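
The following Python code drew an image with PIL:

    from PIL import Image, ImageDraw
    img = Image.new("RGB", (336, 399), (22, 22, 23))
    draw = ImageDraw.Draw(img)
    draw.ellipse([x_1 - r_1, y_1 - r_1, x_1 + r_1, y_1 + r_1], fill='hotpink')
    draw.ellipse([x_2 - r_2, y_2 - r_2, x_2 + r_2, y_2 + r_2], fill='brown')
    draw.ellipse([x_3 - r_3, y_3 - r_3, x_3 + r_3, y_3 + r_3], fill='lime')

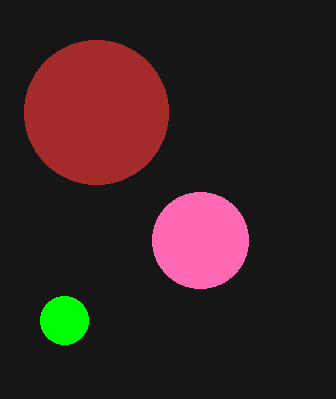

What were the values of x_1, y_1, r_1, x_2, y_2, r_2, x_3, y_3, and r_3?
x_1 = 200, y_1 = 240, r_1 = 48, x_2 = 96, y_2 = 112, r_2 = 72, x_3 = 64, y_3 = 320, r_3 = 24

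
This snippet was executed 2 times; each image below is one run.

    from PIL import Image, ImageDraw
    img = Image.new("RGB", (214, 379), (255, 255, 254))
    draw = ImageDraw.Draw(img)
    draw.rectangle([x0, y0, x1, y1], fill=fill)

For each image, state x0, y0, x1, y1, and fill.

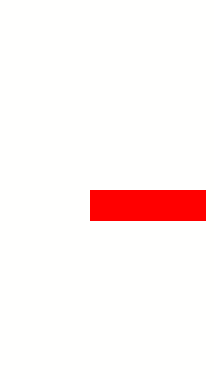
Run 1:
x0 = 90
y0 = 190
x1 = 205
y1 = 220
fill = 'red'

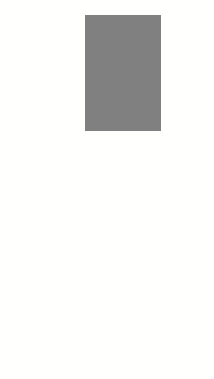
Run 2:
x0 = 85; y0 = 15; x1 = 160; y1 = 130; fill = 'gray'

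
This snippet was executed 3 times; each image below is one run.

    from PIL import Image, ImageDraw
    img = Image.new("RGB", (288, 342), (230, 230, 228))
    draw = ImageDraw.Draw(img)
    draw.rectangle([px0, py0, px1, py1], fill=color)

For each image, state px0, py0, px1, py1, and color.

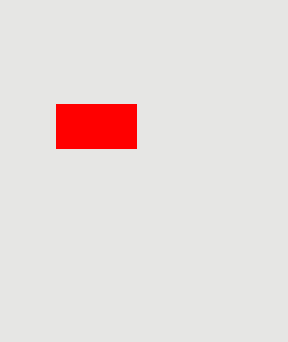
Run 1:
px0 = 56, py0 = 104, px1 = 136, py1 = 148, color = 'red'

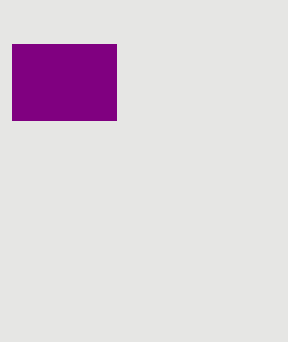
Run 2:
px0 = 12
py0 = 44
px1 = 116
py1 = 120
color = 'purple'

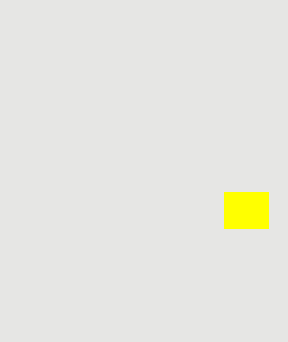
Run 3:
px0 = 224; py0 = 192; px1 = 268; py1 = 228; color = 'yellow'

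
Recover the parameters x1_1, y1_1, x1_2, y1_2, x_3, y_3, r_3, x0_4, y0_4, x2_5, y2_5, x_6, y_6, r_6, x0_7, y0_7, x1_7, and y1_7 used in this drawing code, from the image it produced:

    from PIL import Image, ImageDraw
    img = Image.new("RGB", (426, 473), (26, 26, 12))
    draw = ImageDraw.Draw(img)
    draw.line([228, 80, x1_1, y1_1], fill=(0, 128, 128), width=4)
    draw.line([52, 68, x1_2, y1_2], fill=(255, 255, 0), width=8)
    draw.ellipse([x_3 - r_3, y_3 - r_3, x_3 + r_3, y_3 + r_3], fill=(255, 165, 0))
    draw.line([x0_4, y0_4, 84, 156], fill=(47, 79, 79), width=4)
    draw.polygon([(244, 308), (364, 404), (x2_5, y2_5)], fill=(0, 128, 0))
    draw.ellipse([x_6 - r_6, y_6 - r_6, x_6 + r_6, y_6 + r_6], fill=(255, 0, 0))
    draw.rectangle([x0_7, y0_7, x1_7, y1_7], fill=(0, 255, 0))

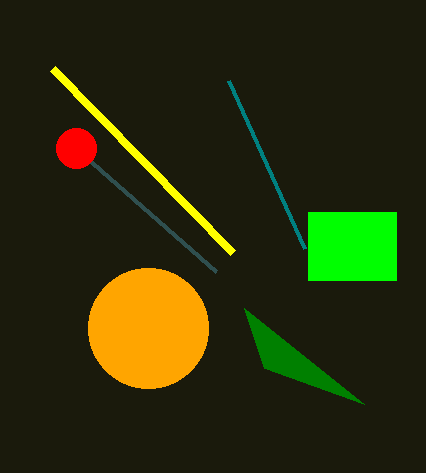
x1_1 = 304
y1_1 = 248
x1_2 = 232
y1_2 = 252
x_3 = 148
y_3 = 328
r_3 = 60
x0_4 = 216
y0_4 = 272
x2_5 = 264
y2_5 = 368
x_6 = 76
y_6 = 148
r_6 = 20
x0_7 = 308
y0_7 = 212
x1_7 = 396
y1_7 = 280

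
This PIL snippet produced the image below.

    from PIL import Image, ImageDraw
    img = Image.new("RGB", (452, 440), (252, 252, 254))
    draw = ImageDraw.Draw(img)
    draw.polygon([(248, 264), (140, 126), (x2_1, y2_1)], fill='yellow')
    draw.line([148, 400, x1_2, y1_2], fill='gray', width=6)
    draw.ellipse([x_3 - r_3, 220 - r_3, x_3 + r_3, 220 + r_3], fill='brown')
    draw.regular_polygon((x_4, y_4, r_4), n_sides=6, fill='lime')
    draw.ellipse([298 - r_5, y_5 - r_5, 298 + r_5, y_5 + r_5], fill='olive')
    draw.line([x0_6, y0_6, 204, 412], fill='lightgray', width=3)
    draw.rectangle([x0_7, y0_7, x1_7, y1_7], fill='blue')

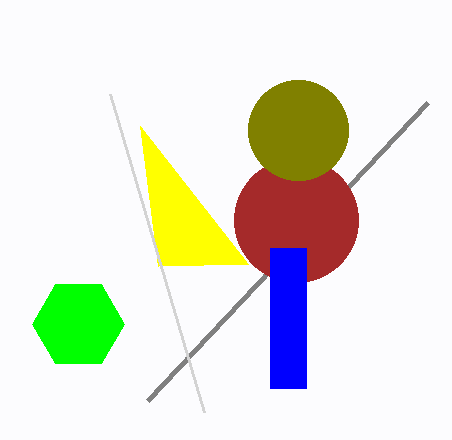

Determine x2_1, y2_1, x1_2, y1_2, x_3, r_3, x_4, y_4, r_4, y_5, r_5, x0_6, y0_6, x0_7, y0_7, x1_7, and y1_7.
x2_1 = 158; y2_1 = 266; x1_2 = 428; y1_2 = 102; x_3 = 296; r_3 = 62; x_4 = 78; y_4 = 324; r_4 = 46; y_5 = 130; r_5 = 50; x0_6 = 110; y0_6 = 94; x0_7 = 270; y0_7 = 248; x1_7 = 306; y1_7 = 388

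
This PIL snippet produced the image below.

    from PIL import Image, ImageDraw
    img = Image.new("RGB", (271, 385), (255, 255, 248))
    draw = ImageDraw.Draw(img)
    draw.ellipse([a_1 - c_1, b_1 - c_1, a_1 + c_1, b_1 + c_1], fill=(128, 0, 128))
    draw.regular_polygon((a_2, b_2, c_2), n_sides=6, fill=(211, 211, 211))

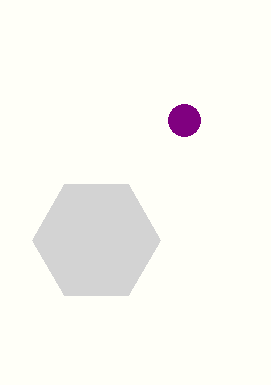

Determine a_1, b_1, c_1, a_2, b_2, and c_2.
a_1 = 184, b_1 = 120, c_1 = 16, a_2 = 96, b_2 = 240, c_2 = 64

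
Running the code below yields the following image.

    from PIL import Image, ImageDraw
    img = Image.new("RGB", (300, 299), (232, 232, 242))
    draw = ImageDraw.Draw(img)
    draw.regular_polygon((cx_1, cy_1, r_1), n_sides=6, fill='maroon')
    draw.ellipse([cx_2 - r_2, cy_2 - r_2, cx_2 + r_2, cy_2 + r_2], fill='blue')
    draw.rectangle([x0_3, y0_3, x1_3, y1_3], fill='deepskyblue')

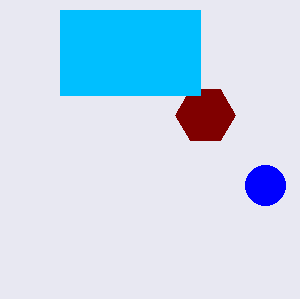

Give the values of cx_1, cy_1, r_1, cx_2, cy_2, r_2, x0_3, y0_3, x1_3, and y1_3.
cx_1 = 205, cy_1 = 115, r_1 = 30, cx_2 = 265, cy_2 = 185, r_2 = 20, x0_3 = 60, y0_3 = 10, x1_3 = 200, y1_3 = 95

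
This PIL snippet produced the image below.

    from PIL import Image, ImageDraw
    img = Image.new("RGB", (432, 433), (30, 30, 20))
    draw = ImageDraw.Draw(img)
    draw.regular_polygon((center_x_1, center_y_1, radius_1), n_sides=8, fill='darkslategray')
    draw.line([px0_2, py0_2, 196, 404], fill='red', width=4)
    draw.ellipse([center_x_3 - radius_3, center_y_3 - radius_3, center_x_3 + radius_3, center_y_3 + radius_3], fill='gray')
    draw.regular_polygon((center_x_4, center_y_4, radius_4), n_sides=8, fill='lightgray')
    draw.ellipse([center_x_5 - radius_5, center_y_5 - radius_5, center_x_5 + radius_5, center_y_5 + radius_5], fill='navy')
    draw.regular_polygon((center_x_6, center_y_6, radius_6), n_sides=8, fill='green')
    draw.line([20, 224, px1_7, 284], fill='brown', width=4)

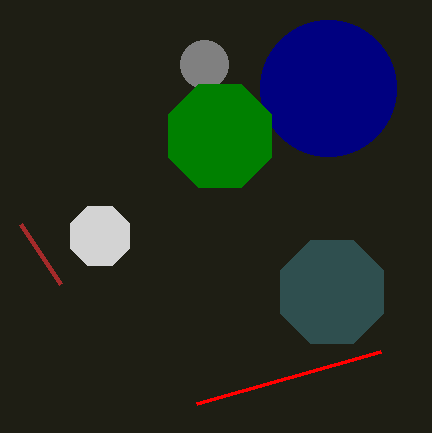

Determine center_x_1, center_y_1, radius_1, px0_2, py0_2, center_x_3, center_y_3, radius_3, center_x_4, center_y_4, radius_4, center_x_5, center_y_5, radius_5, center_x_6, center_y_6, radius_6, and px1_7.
center_x_1 = 332, center_y_1 = 292, radius_1 = 56, px0_2 = 380, py0_2 = 352, center_x_3 = 204, center_y_3 = 64, radius_3 = 24, center_x_4 = 100, center_y_4 = 236, radius_4 = 32, center_x_5 = 328, center_y_5 = 88, radius_5 = 68, center_x_6 = 220, center_y_6 = 136, radius_6 = 56, px1_7 = 60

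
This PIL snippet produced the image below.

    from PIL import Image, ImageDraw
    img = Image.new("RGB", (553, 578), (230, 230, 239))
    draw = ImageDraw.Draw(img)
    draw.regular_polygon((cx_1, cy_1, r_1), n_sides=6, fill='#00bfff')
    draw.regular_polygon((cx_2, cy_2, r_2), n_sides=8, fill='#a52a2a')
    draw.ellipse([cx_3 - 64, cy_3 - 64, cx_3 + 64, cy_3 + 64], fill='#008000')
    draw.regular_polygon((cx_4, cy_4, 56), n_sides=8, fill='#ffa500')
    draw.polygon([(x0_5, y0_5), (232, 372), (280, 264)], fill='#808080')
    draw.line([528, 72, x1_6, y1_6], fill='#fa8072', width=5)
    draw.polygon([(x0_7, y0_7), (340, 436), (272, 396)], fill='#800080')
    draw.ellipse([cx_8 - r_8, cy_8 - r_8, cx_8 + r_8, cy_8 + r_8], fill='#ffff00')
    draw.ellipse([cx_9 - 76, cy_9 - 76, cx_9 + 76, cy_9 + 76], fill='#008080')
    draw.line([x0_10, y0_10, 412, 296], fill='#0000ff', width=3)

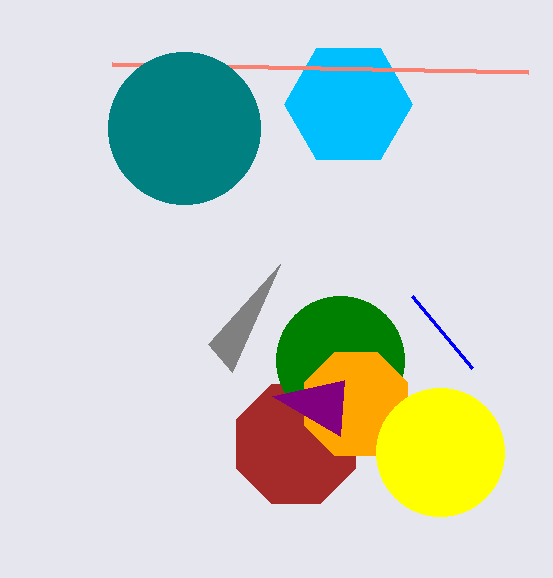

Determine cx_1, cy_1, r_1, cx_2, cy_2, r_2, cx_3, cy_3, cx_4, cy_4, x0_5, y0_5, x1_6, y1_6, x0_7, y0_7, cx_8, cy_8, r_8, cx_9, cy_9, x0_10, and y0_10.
cx_1 = 348
cy_1 = 104
r_1 = 64
cx_2 = 296
cy_2 = 444
r_2 = 64
cx_3 = 340
cy_3 = 360
cx_4 = 356
cy_4 = 404
x0_5 = 208
y0_5 = 344
x1_6 = 112
y1_6 = 64
x0_7 = 344
y0_7 = 380
cx_8 = 440
cy_8 = 452
r_8 = 64
cx_9 = 184
cy_9 = 128
x0_10 = 472
y0_10 = 368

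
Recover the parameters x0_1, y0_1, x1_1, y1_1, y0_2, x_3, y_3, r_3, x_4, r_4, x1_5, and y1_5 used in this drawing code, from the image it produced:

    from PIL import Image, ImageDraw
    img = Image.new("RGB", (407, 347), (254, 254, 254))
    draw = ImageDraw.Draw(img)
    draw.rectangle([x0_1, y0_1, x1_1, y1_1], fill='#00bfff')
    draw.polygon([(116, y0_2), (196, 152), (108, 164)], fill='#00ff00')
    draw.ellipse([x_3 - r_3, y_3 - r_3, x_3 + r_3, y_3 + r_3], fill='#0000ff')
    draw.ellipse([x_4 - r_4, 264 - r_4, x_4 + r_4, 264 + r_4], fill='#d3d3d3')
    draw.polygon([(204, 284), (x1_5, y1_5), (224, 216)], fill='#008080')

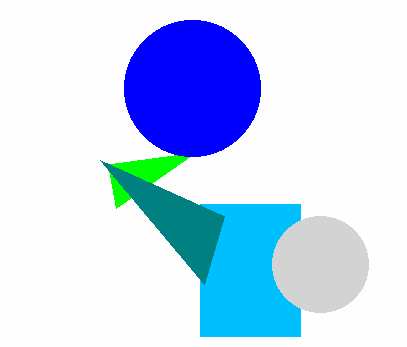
x0_1 = 200
y0_1 = 204
x1_1 = 300
y1_1 = 336
y0_2 = 208
x_3 = 192
y_3 = 88
r_3 = 68
x_4 = 320
r_4 = 48
x1_5 = 100
y1_5 = 160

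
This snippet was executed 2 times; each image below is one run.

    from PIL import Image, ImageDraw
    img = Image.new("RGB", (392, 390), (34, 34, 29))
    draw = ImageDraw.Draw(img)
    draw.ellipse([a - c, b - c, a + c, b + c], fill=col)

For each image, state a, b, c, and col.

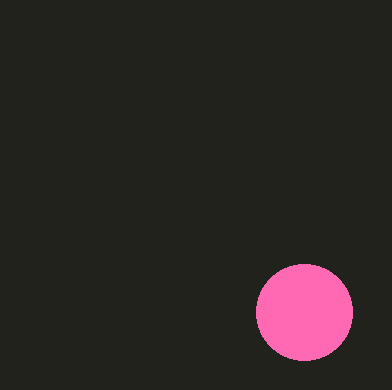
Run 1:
a = 304; b = 312; c = 48; col = 'hotpink'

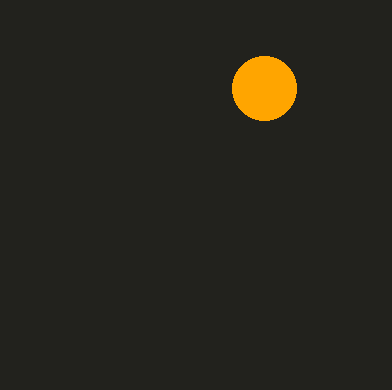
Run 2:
a = 264
b = 88
c = 32
col = 'orange'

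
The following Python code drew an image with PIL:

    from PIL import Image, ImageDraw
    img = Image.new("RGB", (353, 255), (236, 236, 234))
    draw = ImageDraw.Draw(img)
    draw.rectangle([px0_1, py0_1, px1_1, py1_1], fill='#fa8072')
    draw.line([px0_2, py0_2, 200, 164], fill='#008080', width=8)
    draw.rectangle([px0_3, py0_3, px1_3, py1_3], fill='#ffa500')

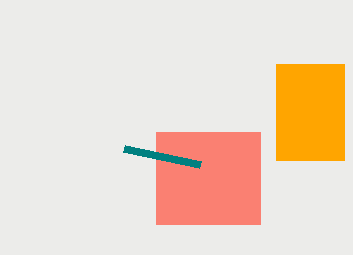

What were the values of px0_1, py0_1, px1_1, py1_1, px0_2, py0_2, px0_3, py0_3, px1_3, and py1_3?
px0_1 = 156; py0_1 = 132; px1_1 = 260; py1_1 = 224; px0_2 = 124; py0_2 = 148; px0_3 = 276; py0_3 = 64; px1_3 = 344; py1_3 = 160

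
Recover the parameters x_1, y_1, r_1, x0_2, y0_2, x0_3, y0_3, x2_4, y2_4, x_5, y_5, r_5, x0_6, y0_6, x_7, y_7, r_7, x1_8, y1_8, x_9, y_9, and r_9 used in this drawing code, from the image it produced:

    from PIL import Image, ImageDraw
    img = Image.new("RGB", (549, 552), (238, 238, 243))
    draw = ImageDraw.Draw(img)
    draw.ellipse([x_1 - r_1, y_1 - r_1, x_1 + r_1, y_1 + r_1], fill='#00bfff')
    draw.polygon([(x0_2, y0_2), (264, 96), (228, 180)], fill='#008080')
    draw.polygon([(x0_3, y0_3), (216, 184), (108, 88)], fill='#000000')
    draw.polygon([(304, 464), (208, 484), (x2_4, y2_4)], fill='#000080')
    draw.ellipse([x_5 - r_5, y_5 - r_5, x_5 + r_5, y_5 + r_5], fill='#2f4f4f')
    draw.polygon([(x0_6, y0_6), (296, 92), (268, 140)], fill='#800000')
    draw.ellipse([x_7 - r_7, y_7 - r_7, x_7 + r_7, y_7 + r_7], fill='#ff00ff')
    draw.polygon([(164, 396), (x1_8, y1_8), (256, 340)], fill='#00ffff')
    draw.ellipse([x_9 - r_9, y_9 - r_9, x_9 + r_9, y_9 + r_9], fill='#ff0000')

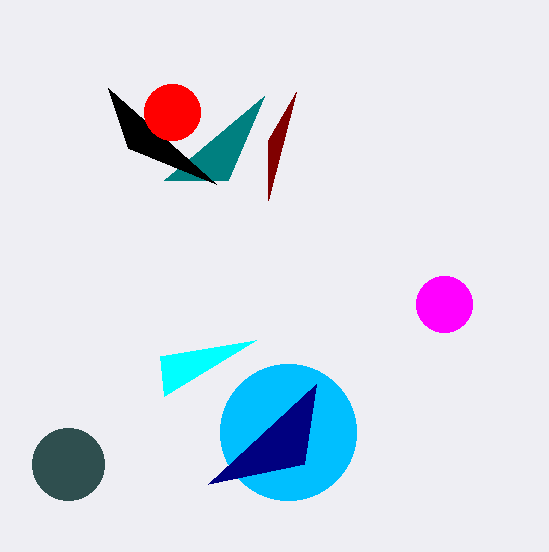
x_1 = 288, y_1 = 432, r_1 = 68, x0_2 = 164, y0_2 = 180, x0_3 = 128, y0_3 = 148, x2_4 = 316, y2_4 = 384, x_5 = 68, y_5 = 464, r_5 = 36, x0_6 = 268, y0_6 = 200, x_7 = 444, y_7 = 304, r_7 = 28, x1_8 = 160, y1_8 = 356, x_9 = 172, y_9 = 112, r_9 = 28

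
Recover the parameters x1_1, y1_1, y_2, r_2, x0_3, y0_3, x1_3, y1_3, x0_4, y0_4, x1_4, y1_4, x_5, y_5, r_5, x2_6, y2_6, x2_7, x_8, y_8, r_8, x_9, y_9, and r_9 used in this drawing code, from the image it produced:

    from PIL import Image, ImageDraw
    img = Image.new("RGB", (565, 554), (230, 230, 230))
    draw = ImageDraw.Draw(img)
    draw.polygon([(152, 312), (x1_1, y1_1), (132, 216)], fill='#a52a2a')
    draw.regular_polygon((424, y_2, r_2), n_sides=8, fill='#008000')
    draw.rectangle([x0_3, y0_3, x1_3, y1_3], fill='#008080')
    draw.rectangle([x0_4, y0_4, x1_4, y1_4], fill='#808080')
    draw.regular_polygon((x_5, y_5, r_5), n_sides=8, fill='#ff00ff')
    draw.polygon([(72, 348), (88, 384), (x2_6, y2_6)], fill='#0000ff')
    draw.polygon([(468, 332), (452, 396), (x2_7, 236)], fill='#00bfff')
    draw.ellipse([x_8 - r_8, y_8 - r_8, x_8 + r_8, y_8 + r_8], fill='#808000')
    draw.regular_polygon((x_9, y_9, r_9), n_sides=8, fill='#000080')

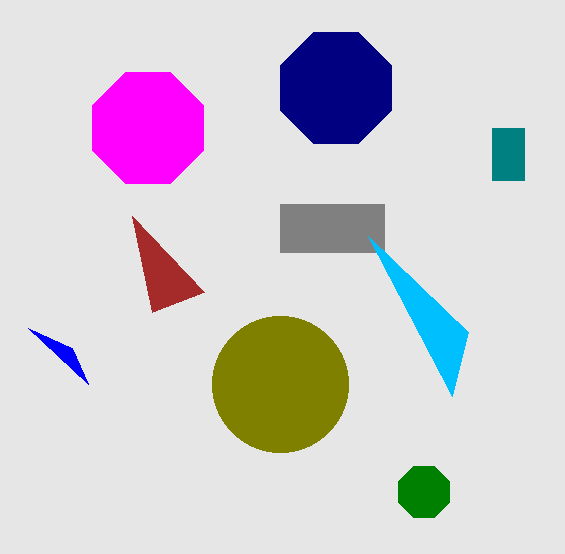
x1_1 = 204; y1_1 = 292; y_2 = 492; r_2 = 28; x0_3 = 492; y0_3 = 128; x1_3 = 524; y1_3 = 180; x0_4 = 280; y0_4 = 204; x1_4 = 384; y1_4 = 252; x_5 = 148; y_5 = 128; r_5 = 60; x2_6 = 28; y2_6 = 328; x2_7 = 368; x_8 = 280; y_8 = 384; r_8 = 68; x_9 = 336; y_9 = 88; r_9 = 60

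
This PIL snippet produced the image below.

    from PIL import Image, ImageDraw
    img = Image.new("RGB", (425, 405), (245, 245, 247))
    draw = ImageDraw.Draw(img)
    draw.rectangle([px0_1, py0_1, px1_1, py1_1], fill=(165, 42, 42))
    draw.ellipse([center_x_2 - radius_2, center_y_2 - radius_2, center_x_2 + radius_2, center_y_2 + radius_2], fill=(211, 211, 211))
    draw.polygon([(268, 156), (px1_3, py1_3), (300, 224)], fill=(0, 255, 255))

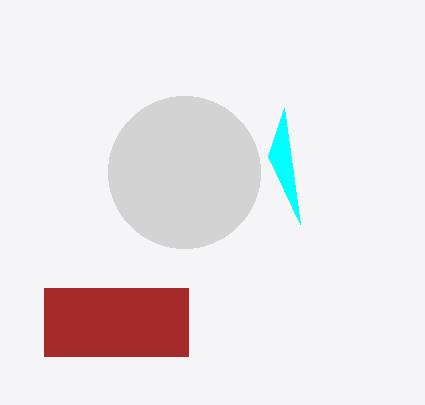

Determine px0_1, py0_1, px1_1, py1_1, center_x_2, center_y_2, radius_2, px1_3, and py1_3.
px0_1 = 44; py0_1 = 288; px1_1 = 188; py1_1 = 356; center_x_2 = 184; center_y_2 = 172; radius_2 = 76; px1_3 = 284; py1_3 = 108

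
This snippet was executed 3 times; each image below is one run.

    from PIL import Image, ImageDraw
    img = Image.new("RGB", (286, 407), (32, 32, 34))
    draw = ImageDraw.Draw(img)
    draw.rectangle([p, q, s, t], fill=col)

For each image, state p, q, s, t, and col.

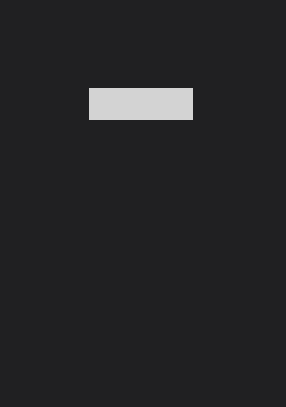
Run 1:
p = 89; q = 88; s = 192; t = 119; col = 'lightgray'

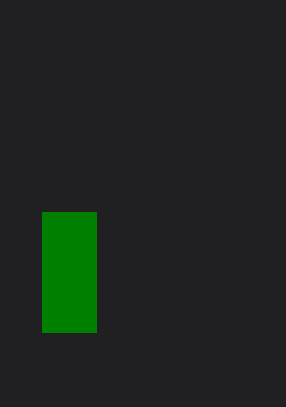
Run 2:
p = 42
q = 212
s = 96
t = 332
col = 'green'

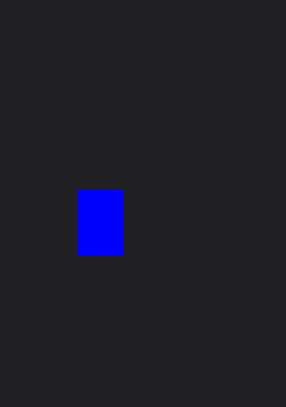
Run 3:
p = 78
q = 190
s = 123
t = 254
col = 'blue'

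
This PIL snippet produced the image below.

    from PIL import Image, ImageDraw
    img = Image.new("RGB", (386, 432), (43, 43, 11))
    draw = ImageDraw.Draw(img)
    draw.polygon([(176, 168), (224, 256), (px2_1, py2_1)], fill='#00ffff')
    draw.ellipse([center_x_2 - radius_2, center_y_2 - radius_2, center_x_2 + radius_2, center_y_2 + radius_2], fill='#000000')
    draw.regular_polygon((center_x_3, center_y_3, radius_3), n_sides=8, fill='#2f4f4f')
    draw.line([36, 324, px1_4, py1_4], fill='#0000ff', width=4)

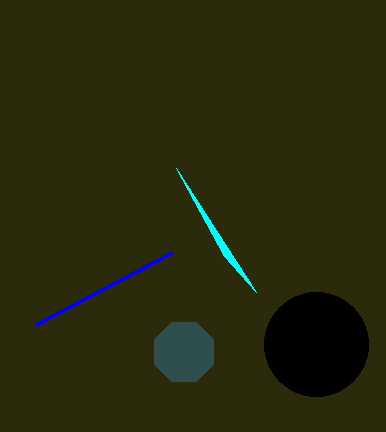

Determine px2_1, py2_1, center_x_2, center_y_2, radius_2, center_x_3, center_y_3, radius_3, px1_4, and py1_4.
px2_1 = 256
py2_1 = 292
center_x_2 = 316
center_y_2 = 344
radius_2 = 52
center_x_3 = 184
center_y_3 = 352
radius_3 = 32
px1_4 = 172
py1_4 = 252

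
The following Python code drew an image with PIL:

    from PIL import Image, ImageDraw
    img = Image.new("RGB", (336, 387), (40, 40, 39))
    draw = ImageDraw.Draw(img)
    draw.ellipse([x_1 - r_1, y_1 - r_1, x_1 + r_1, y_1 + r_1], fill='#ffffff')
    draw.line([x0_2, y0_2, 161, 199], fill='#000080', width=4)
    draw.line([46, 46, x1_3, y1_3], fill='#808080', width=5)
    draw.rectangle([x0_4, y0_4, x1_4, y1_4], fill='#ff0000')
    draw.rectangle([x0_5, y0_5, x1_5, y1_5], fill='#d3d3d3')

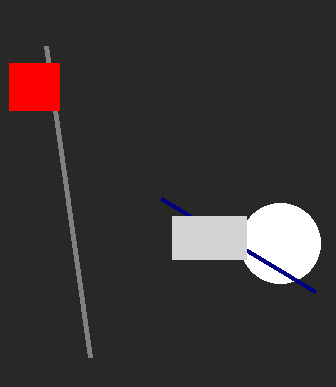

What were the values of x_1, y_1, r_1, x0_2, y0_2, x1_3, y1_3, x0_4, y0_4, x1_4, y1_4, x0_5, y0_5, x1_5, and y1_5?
x_1 = 280; y_1 = 243; r_1 = 40; x0_2 = 315; y0_2 = 292; x1_3 = 90; y1_3 = 357; x0_4 = 9; y0_4 = 63; x1_4 = 59; y1_4 = 110; x0_5 = 172; y0_5 = 216; x1_5 = 246; y1_5 = 259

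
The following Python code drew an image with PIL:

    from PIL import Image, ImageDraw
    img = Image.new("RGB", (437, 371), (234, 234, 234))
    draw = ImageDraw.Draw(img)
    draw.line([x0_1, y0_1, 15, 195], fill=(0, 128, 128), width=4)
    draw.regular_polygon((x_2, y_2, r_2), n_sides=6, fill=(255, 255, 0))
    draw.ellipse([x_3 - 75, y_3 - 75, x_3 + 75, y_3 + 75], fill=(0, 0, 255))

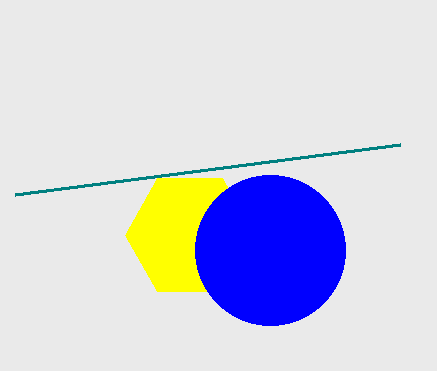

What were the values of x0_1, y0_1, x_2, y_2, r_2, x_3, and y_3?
x0_1 = 400, y0_1 = 145, x_2 = 190, y_2 = 235, r_2 = 65, x_3 = 270, y_3 = 250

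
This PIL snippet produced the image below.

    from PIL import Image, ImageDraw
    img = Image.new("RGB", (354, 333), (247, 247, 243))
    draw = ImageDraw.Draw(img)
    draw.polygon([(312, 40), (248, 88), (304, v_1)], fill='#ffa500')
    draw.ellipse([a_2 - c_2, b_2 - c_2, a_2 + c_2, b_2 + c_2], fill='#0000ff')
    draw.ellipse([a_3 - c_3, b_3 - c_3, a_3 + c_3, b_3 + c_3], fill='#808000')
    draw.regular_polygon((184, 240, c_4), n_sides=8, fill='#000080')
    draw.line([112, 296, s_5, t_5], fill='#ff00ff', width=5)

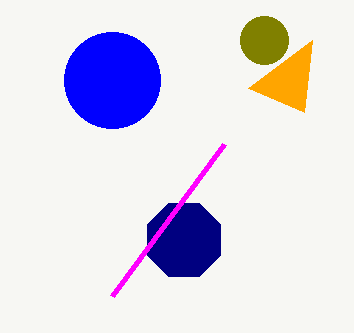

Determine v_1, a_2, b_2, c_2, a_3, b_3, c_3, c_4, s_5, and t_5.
v_1 = 112
a_2 = 112
b_2 = 80
c_2 = 48
a_3 = 264
b_3 = 40
c_3 = 24
c_4 = 40
s_5 = 224
t_5 = 144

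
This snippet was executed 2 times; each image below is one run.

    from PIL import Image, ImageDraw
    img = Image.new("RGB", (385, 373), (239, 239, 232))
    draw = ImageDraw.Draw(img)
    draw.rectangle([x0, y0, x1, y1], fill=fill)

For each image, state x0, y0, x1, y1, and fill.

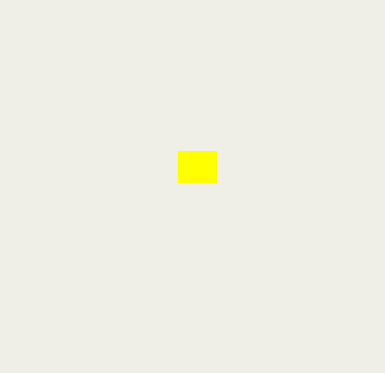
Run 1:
x0 = 178; y0 = 151; x1 = 216; y1 = 182; fill = 'yellow'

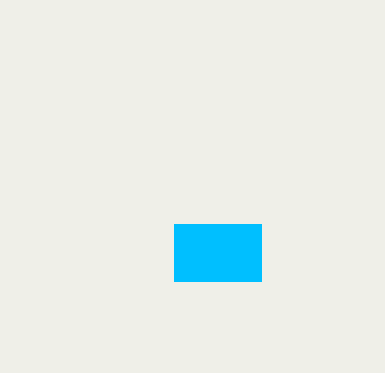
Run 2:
x0 = 174; y0 = 224; x1 = 261; y1 = 281; fill = 'deepskyblue'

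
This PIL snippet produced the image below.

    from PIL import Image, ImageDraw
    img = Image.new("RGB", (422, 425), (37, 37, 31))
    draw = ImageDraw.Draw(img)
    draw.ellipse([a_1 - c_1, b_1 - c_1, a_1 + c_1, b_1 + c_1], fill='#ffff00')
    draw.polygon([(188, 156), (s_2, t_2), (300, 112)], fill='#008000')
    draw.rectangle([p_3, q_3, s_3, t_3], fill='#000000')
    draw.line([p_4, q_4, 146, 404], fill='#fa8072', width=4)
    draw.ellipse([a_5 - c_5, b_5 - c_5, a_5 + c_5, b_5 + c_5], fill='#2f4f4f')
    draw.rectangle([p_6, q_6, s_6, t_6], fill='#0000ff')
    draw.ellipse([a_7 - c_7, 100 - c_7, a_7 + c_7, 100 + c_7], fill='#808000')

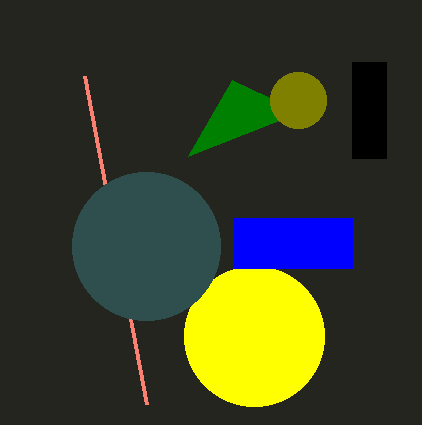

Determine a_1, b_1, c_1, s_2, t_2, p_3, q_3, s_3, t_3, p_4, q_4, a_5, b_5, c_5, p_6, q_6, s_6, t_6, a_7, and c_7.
a_1 = 254, b_1 = 336, c_1 = 70, s_2 = 232, t_2 = 80, p_3 = 352, q_3 = 62, s_3 = 386, t_3 = 158, p_4 = 84, q_4 = 76, a_5 = 146, b_5 = 246, c_5 = 74, p_6 = 234, q_6 = 218, s_6 = 352, t_6 = 268, a_7 = 298, c_7 = 28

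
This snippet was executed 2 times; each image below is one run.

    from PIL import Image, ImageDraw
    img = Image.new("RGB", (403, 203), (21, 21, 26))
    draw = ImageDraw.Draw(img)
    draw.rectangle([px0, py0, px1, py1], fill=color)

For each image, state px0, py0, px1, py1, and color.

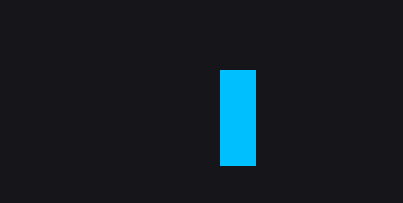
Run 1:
px0 = 220, py0 = 70, px1 = 255, py1 = 165, color = 'deepskyblue'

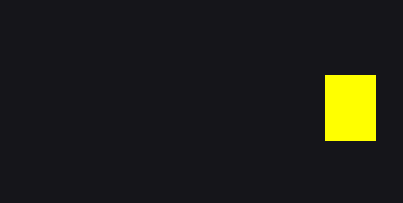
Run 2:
px0 = 325; py0 = 75; px1 = 375; py1 = 140; color = 'yellow'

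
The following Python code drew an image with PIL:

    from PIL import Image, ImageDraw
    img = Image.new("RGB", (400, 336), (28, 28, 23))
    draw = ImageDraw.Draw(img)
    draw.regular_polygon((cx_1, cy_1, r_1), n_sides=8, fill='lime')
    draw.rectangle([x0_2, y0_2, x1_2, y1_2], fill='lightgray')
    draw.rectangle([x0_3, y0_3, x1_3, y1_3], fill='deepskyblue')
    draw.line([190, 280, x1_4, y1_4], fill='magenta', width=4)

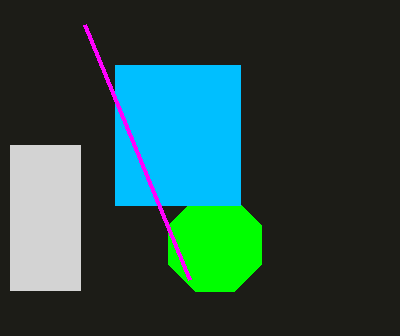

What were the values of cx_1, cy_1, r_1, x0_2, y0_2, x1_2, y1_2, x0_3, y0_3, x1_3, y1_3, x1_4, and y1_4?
cx_1 = 215
cy_1 = 245
r_1 = 50
x0_2 = 10
y0_2 = 145
x1_2 = 80
y1_2 = 290
x0_3 = 115
y0_3 = 65
x1_3 = 240
y1_3 = 205
x1_4 = 85
y1_4 = 25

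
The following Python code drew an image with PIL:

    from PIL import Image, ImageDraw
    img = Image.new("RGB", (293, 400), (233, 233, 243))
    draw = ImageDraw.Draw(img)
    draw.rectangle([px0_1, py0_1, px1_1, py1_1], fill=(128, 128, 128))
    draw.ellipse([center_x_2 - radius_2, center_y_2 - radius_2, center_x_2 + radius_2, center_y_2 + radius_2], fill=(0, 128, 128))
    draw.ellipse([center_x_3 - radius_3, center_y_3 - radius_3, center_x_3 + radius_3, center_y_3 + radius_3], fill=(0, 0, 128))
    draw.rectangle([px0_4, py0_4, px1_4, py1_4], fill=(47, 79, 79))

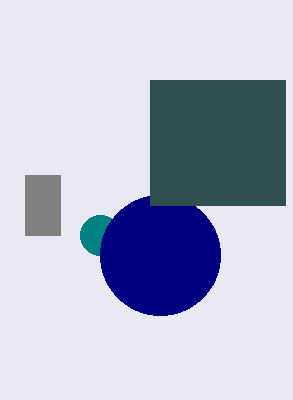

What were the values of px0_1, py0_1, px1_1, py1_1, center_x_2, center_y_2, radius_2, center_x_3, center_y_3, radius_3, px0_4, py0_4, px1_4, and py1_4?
px0_1 = 25
py0_1 = 175
px1_1 = 60
py1_1 = 235
center_x_2 = 100
center_y_2 = 235
radius_2 = 20
center_x_3 = 160
center_y_3 = 255
radius_3 = 60
px0_4 = 150
py0_4 = 80
px1_4 = 285
py1_4 = 205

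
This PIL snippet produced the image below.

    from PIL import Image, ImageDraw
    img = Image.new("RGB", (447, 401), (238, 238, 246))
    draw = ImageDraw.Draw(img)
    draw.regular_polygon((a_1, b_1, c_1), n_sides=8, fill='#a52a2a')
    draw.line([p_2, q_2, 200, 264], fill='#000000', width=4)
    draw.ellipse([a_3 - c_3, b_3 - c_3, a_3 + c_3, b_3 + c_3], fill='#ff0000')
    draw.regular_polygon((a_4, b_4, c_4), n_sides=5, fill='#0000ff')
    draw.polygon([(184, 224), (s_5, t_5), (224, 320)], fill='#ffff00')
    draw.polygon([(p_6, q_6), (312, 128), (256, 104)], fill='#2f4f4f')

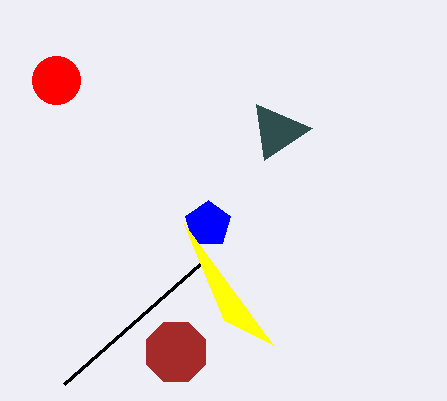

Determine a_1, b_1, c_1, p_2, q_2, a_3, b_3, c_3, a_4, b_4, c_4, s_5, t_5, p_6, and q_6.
a_1 = 176, b_1 = 352, c_1 = 32, p_2 = 64, q_2 = 384, a_3 = 56, b_3 = 80, c_3 = 24, a_4 = 208, b_4 = 224, c_4 = 24, s_5 = 272, t_5 = 344, p_6 = 264, q_6 = 160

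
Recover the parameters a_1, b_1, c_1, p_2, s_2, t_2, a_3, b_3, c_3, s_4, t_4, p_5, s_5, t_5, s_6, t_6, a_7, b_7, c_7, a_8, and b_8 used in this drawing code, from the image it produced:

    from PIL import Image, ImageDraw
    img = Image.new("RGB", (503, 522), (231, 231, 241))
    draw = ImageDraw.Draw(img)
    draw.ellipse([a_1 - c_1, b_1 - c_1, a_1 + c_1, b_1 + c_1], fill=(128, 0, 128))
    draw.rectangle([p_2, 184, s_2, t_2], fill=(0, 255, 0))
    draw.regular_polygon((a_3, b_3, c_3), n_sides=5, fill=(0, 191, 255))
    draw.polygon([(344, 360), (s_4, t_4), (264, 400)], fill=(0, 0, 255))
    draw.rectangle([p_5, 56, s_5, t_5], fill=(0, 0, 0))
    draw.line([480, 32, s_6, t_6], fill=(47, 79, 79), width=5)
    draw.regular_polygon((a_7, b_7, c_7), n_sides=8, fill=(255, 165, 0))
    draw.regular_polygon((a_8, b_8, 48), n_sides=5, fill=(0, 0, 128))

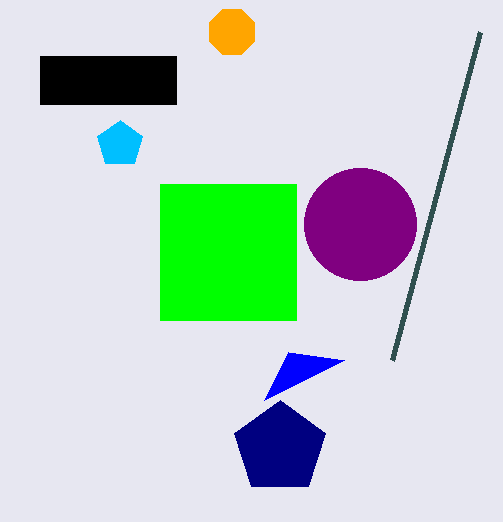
a_1 = 360
b_1 = 224
c_1 = 56
p_2 = 160
s_2 = 296
t_2 = 320
a_3 = 120
b_3 = 144
c_3 = 24
s_4 = 288
t_4 = 352
p_5 = 40
s_5 = 176
t_5 = 104
s_6 = 392
t_6 = 360
a_7 = 232
b_7 = 32
c_7 = 24
a_8 = 280
b_8 = 448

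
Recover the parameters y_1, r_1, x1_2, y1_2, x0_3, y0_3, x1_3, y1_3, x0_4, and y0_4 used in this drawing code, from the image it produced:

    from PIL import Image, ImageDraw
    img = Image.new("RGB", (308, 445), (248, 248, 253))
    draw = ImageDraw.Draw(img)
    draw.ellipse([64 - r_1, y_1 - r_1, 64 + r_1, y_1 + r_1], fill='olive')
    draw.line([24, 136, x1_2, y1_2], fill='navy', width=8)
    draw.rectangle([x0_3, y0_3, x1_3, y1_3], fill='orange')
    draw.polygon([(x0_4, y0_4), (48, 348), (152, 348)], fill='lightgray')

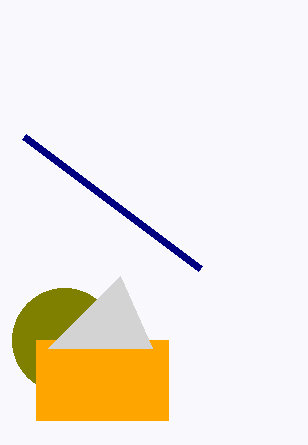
y_1 = 340; r_1 = 52; x1_2 = 200; y1_2 = 268; x0_3 = 36; y0_3 = 340; x1_3 = 168; y1_3 = 420; x0_4 = 120; y0_4 = 276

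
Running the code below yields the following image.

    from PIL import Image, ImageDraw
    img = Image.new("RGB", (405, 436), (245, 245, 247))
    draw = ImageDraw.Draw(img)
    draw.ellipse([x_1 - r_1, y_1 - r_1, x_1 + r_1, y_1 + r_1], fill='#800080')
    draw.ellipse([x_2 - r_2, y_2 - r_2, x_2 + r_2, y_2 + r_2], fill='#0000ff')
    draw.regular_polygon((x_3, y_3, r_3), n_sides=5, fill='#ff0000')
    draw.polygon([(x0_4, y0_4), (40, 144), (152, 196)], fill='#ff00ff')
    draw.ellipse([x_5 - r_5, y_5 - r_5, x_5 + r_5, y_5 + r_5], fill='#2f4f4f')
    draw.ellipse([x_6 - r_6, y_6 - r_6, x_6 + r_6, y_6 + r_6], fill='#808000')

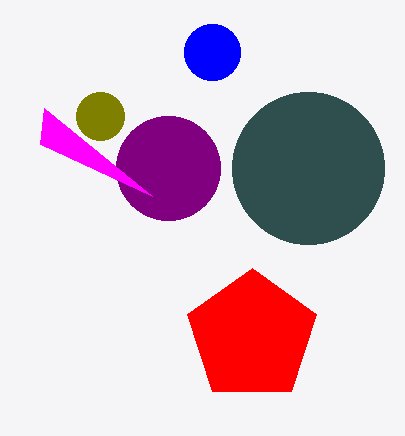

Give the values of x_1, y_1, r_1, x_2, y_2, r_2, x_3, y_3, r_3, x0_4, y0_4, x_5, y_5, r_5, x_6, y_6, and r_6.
x_1 = 168; y_1 = 168; r_1 = 52; x_2 = 212; y_2 = 52; r_2 = 28; x_3 = 252; y_3 = 336; r_3 = 68; x0_4 = 44; y0_4 = 108; x_5 = 308; y_5 = 168; r_5 = 76; x_6 = 100; y_6 = 116; r_6 = 24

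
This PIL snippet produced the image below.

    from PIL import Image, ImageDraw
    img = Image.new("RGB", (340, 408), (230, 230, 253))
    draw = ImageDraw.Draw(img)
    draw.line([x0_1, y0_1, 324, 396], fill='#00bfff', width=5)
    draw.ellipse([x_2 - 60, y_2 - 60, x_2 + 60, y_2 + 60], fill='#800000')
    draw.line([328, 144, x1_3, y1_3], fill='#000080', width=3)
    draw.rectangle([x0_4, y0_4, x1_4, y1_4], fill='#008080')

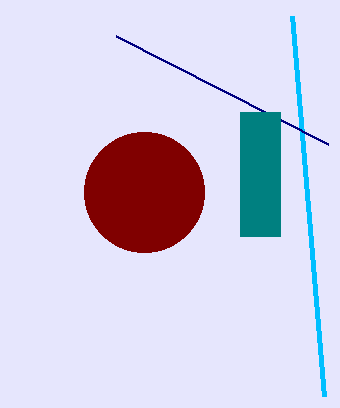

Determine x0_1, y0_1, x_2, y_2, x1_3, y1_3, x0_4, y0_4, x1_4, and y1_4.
x0_1 = 292
y0_1 = 16
x_2 = 144
y_2 = 192
x1_3 = 116
y1_3 = 36
x0_4 = 240
y0_4 = 112
x1_4 = 280
y1_4 = 236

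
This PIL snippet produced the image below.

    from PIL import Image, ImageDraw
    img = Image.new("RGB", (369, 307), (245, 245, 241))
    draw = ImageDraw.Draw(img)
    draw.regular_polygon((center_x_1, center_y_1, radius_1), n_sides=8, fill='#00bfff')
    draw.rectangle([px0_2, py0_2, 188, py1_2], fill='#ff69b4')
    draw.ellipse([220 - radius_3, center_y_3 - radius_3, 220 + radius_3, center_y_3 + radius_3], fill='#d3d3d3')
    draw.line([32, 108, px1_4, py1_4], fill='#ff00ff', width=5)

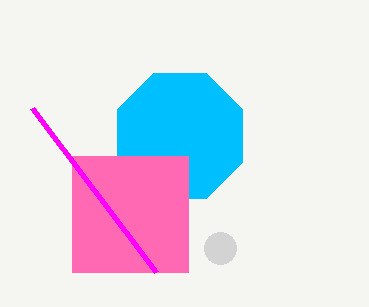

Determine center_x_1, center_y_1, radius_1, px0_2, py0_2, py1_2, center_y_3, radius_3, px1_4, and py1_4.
center_x_1 = 180; center_y_1 = 136; radius_1 = 68; px0_2 = 72; py0_2 = 156; py1_2 = 272; center_y_3 = 248; radius_3 = 16; px1_4 = 156; py1_4 = 272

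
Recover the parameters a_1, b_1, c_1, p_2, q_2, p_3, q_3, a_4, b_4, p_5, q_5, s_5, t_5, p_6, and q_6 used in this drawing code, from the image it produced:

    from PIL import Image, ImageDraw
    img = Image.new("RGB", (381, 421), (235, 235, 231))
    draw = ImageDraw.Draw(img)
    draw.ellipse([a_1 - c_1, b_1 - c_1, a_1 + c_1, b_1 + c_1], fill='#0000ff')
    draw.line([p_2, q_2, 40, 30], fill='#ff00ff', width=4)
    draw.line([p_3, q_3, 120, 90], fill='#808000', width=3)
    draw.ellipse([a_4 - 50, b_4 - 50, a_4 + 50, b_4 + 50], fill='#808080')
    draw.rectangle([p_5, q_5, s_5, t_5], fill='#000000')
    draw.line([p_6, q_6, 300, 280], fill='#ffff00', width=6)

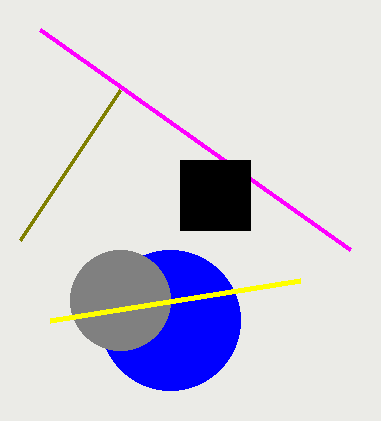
a_1 = 170; b_1 = 320; c_1 = 70; p_2 = 350; q_2 = 250; p_3 = 20; q_3 = 240; a_4 = 120; b_4 = 300; p_5 = 180; q_5 = 160; s_5 = 250; t_5 = 230; p_6 = 50; q_6 = 320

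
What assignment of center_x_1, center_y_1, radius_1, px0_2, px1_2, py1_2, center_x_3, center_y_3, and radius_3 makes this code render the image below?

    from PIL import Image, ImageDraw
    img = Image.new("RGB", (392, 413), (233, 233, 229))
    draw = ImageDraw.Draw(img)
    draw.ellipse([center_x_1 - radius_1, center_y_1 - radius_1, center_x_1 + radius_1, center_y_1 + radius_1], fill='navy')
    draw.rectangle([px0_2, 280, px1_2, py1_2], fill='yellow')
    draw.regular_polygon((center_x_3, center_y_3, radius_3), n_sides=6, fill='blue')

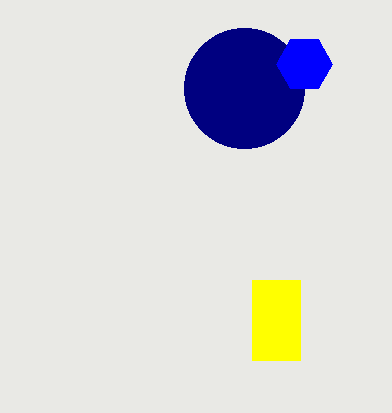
center_x_1 = 244; center_y_1 = 88; radius_1 = 60; px0_2 = 252; px1_2 = 300; py1_2 = 360; center_x_3 = 304; center_y_3 = 64; radius_3 = 28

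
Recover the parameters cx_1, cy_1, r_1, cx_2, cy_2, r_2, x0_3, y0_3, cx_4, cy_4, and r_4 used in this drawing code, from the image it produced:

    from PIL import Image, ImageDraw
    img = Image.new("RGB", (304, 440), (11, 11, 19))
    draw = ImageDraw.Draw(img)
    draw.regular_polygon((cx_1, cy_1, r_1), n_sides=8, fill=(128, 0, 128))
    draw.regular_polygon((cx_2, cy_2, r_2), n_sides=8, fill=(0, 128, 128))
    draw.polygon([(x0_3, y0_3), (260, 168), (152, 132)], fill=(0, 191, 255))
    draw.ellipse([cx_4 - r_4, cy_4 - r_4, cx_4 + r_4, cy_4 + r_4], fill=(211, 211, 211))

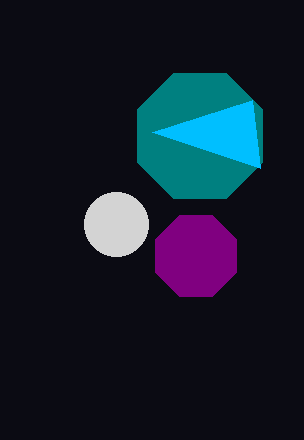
cx_1 = 196, cy_1 = 256, r_1 = 44, cx_2 = 200, cy_2 = 136, r_2 = 68, x0_3 = 252, y0_3 = 100, cx_4 = 116, cy_4 = 224, r_4 = 32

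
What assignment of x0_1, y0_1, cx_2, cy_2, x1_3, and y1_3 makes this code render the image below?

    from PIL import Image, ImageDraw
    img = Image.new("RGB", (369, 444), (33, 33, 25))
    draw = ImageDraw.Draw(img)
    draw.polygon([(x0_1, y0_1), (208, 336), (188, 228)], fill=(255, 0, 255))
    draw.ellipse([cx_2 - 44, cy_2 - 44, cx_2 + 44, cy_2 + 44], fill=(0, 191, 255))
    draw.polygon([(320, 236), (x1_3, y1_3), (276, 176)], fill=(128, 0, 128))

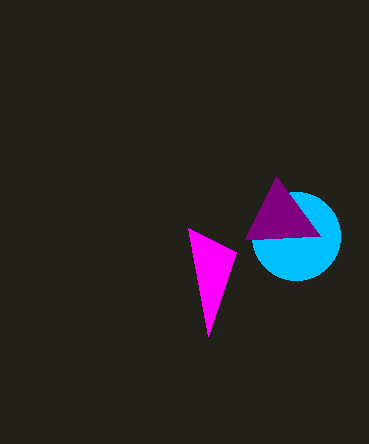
x0_1 = 236
y0_1 = 252
cx_2 = 296
cy_2 = 236
x1_3 = 244
y1_3 = 240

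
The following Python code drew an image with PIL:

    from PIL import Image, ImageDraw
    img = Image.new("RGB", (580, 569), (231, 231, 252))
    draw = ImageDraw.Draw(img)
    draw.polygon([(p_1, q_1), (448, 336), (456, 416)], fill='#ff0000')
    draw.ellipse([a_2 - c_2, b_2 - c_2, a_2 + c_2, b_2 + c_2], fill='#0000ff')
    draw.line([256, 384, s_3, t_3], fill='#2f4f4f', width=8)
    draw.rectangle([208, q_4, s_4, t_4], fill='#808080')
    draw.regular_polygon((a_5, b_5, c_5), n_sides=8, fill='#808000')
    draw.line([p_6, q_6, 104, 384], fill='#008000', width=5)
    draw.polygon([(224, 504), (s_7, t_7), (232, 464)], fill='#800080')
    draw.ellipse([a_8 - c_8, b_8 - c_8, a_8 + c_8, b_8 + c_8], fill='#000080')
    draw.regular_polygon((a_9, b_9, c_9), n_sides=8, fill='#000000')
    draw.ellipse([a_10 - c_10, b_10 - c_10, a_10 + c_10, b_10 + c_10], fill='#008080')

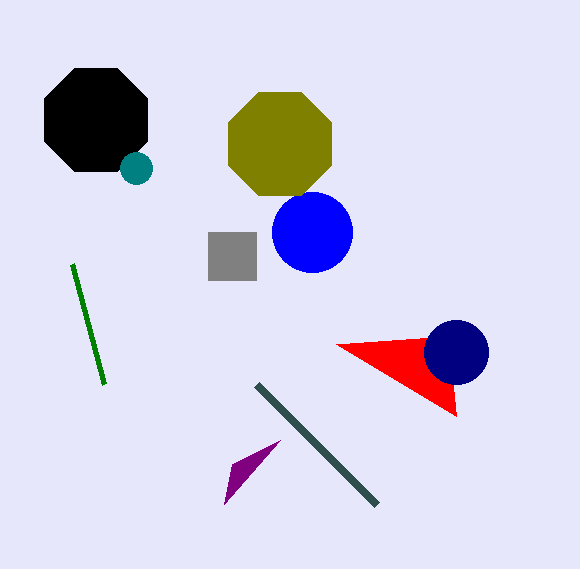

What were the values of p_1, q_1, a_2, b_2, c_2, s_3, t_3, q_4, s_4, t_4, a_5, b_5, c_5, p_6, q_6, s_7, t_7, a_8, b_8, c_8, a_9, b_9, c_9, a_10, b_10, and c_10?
p_1 = 336; q_1 = 344; a_2 = 312; b_2 = 232; c_2 = 40; s_3 = 376; t_3 = 504; q_4 = 232; s_4 = 256; t_4 = 280; a_5 = 280; b_5 = 144; c_5 = 56; p_6 = 72; q_6 = 264; s_7 = 280; t_7 = 440; a_8 = 456; b_8 = 352; c_8 = 32; a_9 = 96; b_9 = 120; c_9 = 56; a_10 = 136; b_10 = 168; c_10 = 16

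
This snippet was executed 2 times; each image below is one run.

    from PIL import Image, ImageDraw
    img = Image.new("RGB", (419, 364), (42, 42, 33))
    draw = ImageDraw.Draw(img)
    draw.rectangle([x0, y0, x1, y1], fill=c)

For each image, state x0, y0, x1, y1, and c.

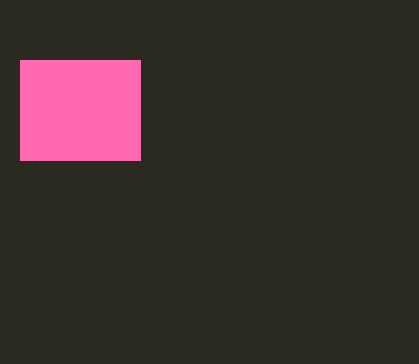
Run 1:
x0 = 20; y0 = 60; x1 = 140; y1 = 160; c = 'hotpink'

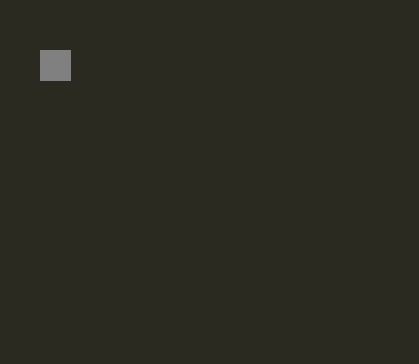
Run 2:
x0 = 40; y0 = 50; x1 = 70; y1 = 80; c = 'gray'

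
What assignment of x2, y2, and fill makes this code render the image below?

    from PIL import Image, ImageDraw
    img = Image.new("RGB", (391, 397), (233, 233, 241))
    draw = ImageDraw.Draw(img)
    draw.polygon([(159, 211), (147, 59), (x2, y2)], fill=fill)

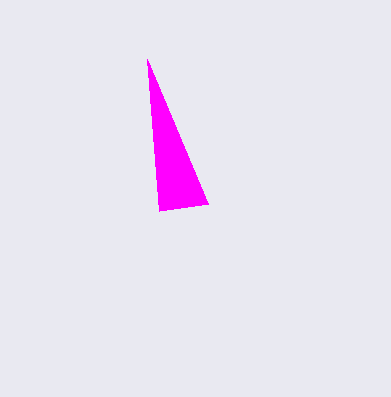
x2 = 208, y2 = 204, fill = 'magenta'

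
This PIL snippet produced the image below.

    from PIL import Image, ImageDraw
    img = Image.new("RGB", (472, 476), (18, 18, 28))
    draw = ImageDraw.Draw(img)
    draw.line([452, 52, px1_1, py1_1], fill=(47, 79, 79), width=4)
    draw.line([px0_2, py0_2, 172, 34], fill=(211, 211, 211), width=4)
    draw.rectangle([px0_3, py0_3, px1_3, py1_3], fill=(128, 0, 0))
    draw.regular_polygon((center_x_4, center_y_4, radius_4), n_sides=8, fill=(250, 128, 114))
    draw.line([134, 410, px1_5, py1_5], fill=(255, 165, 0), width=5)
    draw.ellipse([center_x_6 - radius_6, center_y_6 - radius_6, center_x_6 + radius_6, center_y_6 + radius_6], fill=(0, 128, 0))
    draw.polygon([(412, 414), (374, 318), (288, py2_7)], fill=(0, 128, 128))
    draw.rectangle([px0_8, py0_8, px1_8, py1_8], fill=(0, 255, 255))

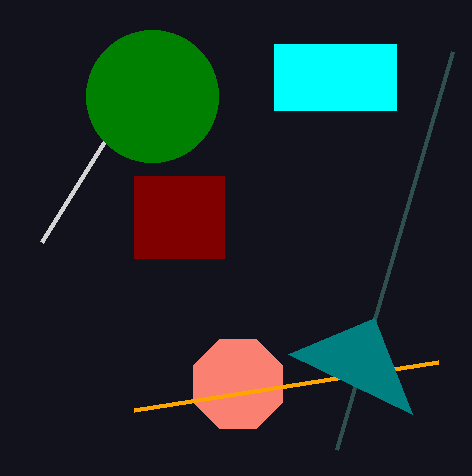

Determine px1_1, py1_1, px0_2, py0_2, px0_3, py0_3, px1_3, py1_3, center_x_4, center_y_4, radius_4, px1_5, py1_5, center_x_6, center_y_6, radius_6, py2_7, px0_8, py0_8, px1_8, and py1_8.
px1_1 = 336, py1_1 = 450, px0_2 = 42, py0_2 = 242, px0_3 = 134, py0_3 = 176, px1_3 = 224, py1_3 = 258, center_x_4 = 238, center_y_4 = 384, radius_4 = 48, px1_5 = 438, py1_5 = 362, center_x_6 = 152, center_y_6 = 96, radius_6 = 66, py2_7 = 354, px0_8 = 274, py0_8 = 44, px1_8 = 396, py1_8 = 110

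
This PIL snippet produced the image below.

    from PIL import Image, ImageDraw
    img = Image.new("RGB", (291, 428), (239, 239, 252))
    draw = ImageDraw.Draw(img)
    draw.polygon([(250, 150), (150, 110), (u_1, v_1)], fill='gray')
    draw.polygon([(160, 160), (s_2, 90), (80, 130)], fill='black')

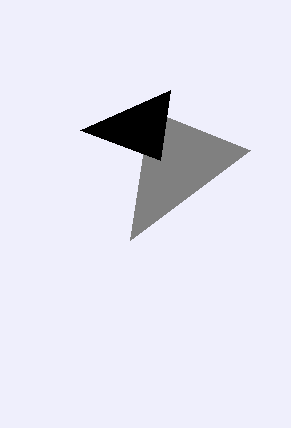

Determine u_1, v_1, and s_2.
u_1 = 130, v_1 = 240, s_2 = 170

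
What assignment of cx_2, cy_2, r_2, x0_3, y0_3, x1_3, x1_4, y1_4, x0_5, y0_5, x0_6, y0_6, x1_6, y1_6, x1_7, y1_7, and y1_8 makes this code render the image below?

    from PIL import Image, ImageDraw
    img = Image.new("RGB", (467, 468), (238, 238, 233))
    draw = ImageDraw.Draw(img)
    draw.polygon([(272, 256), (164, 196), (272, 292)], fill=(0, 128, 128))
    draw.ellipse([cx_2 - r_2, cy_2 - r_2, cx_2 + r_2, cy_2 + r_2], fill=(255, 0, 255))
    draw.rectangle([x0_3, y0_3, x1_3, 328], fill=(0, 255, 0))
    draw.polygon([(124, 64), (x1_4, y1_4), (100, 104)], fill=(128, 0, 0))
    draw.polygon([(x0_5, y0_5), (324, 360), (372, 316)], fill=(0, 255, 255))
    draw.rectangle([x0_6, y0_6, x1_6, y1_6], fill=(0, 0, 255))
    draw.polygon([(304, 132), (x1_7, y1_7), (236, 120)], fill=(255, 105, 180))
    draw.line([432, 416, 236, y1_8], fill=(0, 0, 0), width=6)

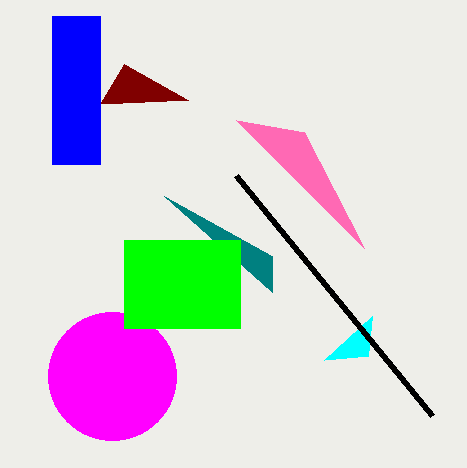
cx_2 = 112; cy_2 = 376; r_2 = 64; x0_3 = 124; y0_3 = 240; x1_3 = 240; x1_4 = 188; y1_4 = 100; x0_5 = 368; y0_5 = 356; x0_6 = 52; y0_6 = 16; x1_6 = 100; y1_6 = 164; x1_7 = 364; y1_7 = 248; y1_8 = 176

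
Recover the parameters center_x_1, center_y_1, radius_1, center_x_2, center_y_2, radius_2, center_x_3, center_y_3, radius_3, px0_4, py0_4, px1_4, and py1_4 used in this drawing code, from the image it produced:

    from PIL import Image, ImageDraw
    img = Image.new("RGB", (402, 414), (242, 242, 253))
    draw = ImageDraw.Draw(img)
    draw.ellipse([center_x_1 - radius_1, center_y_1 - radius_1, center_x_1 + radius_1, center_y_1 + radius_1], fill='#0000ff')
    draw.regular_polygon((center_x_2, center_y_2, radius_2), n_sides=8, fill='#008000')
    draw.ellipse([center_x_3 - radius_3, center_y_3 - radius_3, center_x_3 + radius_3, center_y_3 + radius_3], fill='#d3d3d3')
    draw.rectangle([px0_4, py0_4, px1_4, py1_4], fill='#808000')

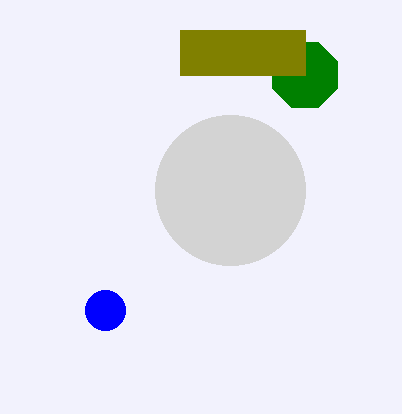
center_x_1 = 105, center_y_1 = 310, radius_1 = 20, center_x_2 = 305, center_y_2 = 75, radius_2 = 35, center_x_3 = 230, center_y_3 = 190, radius_3 = 75, px0_4 = 180, py0_4 = 30, px1_4 = 305, py1_4 = 75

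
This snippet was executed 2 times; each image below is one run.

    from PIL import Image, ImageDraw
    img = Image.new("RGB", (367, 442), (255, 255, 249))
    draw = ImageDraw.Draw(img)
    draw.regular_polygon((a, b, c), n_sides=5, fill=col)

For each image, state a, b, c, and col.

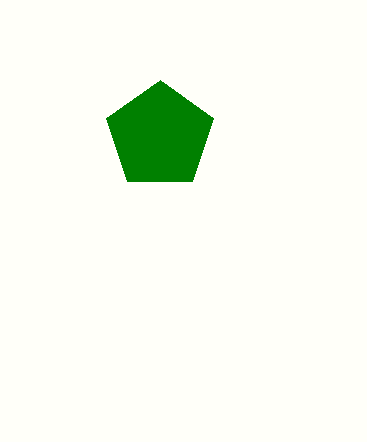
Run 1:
a = 160
b = 136
c = 56
col = 'green'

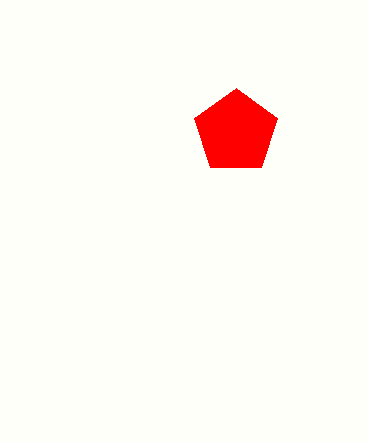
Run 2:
a = 236
b = 132
c = 44
col = 'red'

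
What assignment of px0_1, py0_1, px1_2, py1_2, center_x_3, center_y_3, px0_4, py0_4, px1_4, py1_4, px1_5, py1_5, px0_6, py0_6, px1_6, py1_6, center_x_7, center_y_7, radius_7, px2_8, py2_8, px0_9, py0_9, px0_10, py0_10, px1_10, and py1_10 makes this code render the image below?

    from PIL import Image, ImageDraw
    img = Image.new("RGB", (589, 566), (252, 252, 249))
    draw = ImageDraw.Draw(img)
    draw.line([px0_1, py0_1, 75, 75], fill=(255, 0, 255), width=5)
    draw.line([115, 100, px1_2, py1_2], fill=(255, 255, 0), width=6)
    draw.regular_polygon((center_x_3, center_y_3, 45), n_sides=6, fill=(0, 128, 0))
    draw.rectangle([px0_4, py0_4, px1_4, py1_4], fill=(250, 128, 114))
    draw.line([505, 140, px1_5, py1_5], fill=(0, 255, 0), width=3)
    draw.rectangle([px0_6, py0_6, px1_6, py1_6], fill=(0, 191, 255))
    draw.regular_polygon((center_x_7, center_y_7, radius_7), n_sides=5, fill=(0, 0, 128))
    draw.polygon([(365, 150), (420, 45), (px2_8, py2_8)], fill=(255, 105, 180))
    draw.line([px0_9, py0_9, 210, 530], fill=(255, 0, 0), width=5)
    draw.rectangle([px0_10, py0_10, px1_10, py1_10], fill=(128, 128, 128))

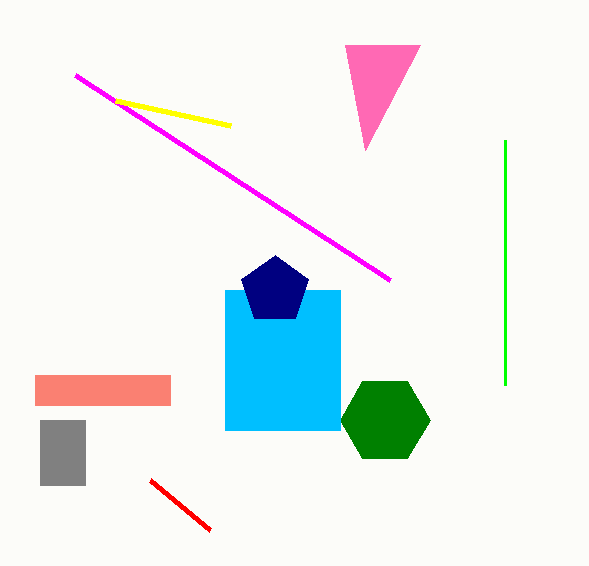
px0_1 = 390
py0_1 = 280
px1_2 = 230
py1_2 = 125
center_x_3 = 385
center_y_3 = 420
px0_4 = 35
py0_4 = 375
px1_4 = 170
py1_4 = 405
px1_5 = 505
py1_5 = 385
px0_6 = 225
py0_6 = 290
px1_6 = 340
py1_6 = 430
center_x_7 = 275
center_y_7 = 290
radius_7 = 35
px2_8 = 345
py2_8 = 45
px0_9 = 150
py0_9 = 480
px0_10 = 40
py0_10 = 420
px1_10 = 85
py1_10 = 485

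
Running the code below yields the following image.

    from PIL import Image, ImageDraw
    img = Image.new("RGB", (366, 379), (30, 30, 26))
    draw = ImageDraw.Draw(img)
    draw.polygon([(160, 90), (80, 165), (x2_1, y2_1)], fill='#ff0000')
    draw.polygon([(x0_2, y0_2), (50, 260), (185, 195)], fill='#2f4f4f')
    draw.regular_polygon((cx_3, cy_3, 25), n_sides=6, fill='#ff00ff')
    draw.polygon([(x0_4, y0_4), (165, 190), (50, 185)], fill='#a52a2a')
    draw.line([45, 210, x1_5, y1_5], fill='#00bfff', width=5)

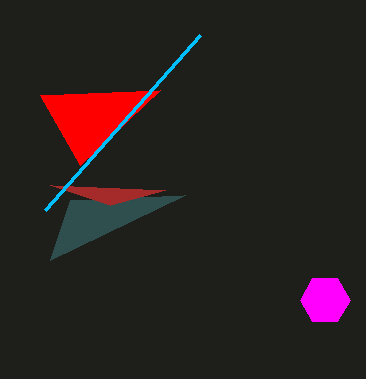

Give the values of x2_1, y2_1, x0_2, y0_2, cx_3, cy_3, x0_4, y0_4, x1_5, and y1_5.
x2_1 = 40
y2_1 = 95
x0_2 = 70
y0_2 = 200
cx_3 = 325
cy_3 = 300
x0_4 = 110
y0_4 = 205
x1_5 = 200
y1_5 = 35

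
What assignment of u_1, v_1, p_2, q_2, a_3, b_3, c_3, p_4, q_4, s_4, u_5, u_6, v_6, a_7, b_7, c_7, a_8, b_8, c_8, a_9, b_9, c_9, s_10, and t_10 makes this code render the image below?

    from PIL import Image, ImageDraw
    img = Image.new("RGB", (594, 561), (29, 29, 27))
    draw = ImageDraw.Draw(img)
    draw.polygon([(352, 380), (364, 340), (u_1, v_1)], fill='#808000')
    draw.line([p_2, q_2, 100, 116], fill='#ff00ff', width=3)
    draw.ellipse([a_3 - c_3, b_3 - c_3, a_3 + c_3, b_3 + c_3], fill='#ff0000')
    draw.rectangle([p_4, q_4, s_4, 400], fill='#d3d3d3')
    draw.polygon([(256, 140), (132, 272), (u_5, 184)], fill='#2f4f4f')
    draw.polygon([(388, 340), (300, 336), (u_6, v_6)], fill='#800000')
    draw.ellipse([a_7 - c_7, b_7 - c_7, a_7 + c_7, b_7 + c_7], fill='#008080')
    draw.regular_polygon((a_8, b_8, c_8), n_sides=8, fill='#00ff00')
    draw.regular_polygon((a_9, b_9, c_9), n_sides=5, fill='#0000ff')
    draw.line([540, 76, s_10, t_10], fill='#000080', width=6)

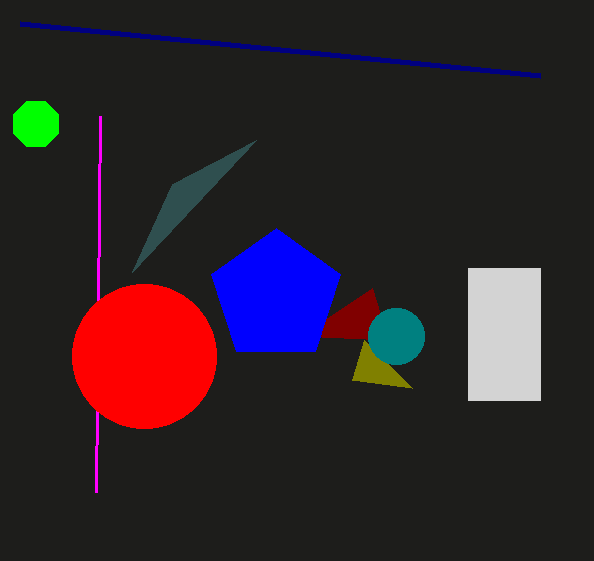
u_1 = 412
v_1 = 388
p_2 = 96
q_2 = 492
a_3 = 144
b_3 = 356
c_3 = 72
p_4 = 468
q_4 = 268
s_4 = 540
u_5 = 172
u_6 = 372
v_6 = 288
a_7 = 396
b_7 = 336
c_7 = 28
a_8 = 36
b_8 = 124
c_8 = 24
a_9 = 276
b_9 = 296
c_9 = 68
s_10 = 20
t_10 = 24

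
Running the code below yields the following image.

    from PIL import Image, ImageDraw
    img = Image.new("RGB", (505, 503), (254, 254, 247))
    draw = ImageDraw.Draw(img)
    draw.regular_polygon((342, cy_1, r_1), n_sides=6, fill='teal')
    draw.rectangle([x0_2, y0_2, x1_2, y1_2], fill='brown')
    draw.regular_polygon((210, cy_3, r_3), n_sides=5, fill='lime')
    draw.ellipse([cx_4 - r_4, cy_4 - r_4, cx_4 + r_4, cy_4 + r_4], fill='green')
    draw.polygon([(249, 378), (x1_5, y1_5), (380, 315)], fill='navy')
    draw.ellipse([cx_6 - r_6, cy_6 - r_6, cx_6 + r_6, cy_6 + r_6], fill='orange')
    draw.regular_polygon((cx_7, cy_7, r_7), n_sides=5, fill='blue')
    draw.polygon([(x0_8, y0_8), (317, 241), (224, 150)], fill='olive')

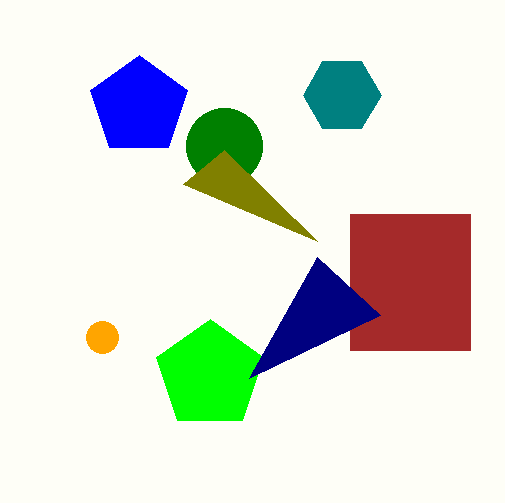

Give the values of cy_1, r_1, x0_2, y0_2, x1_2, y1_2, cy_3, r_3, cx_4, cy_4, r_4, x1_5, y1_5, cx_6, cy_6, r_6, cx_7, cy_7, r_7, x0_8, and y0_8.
cy_1 = 95
r_1 = 39
x0_2 = 350
y0_2 = 214
x1_2 = 470
y1_2 = 350
cy_3 = 375
r_3 = 56
cx_4 = 224
cy_4 = 146
r_4 = 38
x1_5 = 317
y1_5 = 257
cx_6 = 102
cy_6 = 337
r_6 = 16
cx_7 = 139
cy_7 = 106
r_7 = 51
x0_8 = 183
y0_8 = 184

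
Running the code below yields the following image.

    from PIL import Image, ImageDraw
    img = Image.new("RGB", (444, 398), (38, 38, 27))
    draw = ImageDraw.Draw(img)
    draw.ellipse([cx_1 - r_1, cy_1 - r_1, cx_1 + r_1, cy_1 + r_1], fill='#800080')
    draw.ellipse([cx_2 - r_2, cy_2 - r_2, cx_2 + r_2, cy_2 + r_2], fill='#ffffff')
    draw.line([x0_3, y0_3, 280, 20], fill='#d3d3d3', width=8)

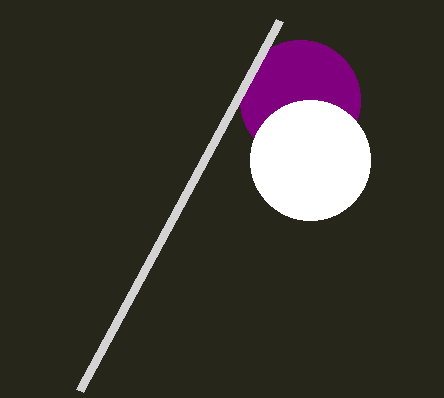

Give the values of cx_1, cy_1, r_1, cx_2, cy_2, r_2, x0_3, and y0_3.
cx_1 = 300; cy_1 = 100; r_1 = 60; cx_2 = 310; cy_2 = 160; r_2 = 60; x0_3 = 80; y0_3 = 390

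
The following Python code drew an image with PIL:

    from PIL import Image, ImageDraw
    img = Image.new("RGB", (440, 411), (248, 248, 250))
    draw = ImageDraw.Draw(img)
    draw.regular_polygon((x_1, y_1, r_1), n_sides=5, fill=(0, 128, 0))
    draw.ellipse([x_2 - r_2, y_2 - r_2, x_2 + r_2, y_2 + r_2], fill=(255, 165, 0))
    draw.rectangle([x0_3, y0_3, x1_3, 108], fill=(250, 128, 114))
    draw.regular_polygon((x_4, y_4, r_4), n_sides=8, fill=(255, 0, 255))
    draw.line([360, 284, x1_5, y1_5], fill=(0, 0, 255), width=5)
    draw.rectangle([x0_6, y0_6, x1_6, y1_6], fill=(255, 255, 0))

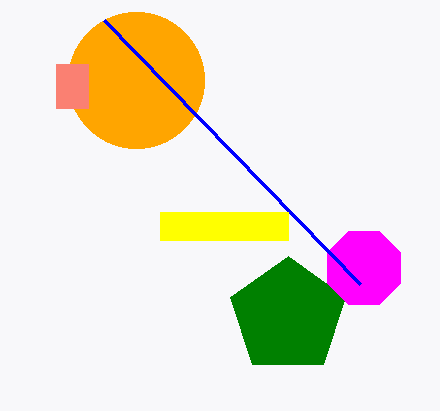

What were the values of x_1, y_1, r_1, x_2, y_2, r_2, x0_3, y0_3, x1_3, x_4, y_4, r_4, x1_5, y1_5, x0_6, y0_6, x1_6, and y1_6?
x_1 = 288; y_1 = 316; r_1 = 60; x_2 = 136; y_2 = 80; r_2 = 68; x0_3 = 56; y0_3 = 64; x1_3 = 88; x_4 = 364; y_4 = 268; r_4 = 40; x1_5 = 104; y1_5 = 20; x0_6 = 160; y0_6 = 212; x1_6 = 288; y1_6 = 240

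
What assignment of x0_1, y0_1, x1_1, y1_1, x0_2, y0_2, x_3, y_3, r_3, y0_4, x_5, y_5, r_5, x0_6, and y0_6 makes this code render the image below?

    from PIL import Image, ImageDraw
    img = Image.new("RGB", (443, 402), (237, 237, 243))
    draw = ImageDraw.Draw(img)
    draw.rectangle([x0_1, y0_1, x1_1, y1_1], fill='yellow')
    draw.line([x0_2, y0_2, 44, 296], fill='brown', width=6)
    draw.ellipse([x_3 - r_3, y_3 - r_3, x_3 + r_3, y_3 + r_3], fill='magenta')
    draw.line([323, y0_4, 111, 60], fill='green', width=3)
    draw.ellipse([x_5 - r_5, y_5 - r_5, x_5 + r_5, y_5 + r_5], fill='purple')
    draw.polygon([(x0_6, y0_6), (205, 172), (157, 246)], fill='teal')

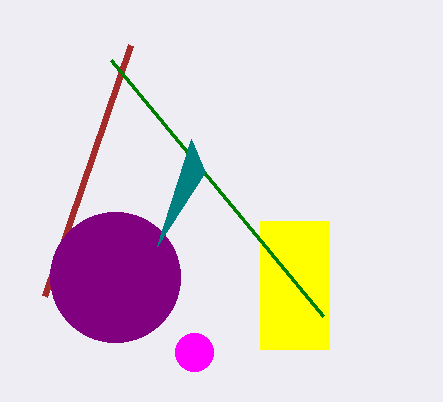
x0_1 = 260
y0_1 = 221
x1_1 = 329
y1_1 = 349
x0_2 = 130
y0_2 = 45
x_3 = 194
y_3 = 352
r_3 = 19
y0_4 = 316
x_5 = 115
y_5 = 277
r_5 = 65
x0_6 = 191
y0_6 = 139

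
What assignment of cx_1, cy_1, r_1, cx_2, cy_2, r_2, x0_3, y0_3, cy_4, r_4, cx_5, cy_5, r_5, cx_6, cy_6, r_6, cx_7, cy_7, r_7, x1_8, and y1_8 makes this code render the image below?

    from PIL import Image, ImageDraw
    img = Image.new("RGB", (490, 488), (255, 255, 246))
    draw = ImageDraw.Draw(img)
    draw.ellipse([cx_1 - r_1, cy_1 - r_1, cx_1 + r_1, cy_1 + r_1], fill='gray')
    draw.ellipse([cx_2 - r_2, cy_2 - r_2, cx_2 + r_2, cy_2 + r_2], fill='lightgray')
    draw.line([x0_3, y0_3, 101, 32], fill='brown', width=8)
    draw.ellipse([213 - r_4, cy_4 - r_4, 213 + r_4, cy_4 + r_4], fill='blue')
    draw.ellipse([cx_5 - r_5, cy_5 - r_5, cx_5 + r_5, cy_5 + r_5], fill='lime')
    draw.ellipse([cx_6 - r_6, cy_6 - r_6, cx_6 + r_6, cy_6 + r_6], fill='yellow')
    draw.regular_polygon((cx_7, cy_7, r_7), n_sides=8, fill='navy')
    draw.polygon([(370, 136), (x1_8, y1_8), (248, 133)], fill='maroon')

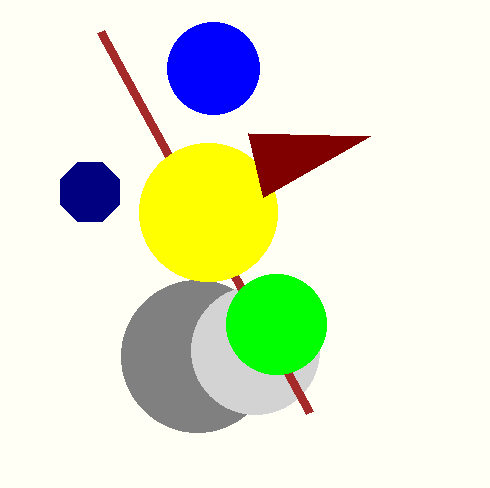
cx_1 = 197; cy_1 = 356; r_1 = 76; cx_2 = 255; cy_2 = 350; r_2 = 64; x0_3 = 310; y0_3 = 413; cy_4 = 68; r_4 = 46; cx_5 = 276; cy_5 = 324; r_5 = 50; cx_6 = 208; cy_6 = 212; r_6 = 69; cx_7 = 90; cy_7 = 192; r_7 = 32; x1_8 = 263; y1_8 = 197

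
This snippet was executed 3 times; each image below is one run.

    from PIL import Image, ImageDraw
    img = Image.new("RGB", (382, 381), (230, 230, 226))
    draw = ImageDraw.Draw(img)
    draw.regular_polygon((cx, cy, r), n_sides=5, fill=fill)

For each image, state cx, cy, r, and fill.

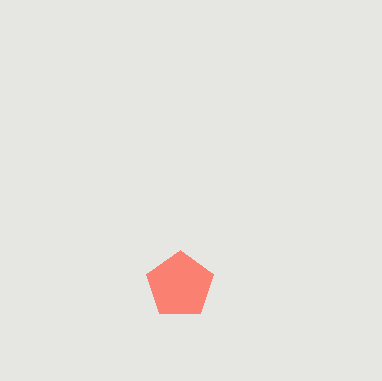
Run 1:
cx = 180, cy = 285, r = 35, fill = 'salmon'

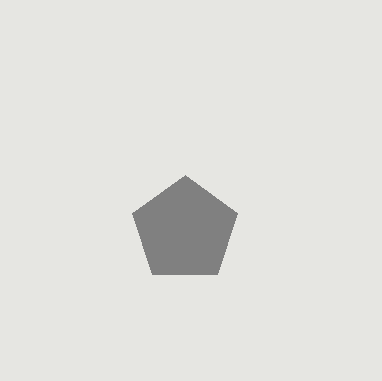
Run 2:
cx = 185
cy = 230
r = 55
fill = 'gray'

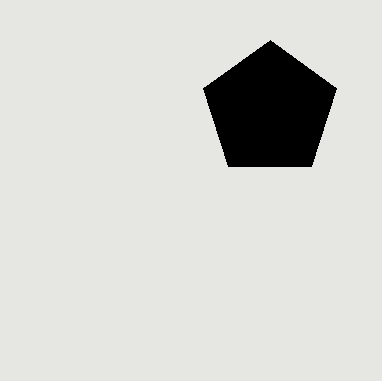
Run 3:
cx = 270, cy = 110, r = 70, fill = 'black'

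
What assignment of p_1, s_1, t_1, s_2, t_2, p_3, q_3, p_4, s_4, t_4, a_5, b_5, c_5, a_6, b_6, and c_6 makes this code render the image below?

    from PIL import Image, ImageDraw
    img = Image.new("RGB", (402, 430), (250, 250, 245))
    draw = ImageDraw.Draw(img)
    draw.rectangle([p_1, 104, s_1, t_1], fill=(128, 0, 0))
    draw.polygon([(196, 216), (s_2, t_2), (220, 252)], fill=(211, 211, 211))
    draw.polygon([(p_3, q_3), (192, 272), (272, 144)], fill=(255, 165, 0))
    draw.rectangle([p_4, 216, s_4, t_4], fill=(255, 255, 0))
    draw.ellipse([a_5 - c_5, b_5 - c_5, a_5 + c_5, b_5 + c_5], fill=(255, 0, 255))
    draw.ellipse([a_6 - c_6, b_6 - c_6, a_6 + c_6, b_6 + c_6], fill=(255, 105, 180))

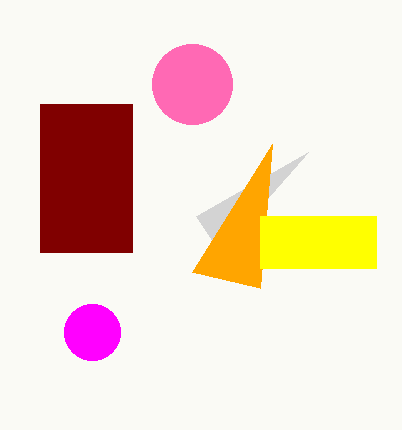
p_1 = 40, s_1 = 132, t_1 = 252, s_2 = 308, t_2 = 152, p_3 = 260, q_3 = 288, p_4 = 260, s_4 = 376, t_4 = 268, a_5 = 92, b_5 = 332, c_5 = 28, a_6 = 192, b_6 = 84, c_6 = 40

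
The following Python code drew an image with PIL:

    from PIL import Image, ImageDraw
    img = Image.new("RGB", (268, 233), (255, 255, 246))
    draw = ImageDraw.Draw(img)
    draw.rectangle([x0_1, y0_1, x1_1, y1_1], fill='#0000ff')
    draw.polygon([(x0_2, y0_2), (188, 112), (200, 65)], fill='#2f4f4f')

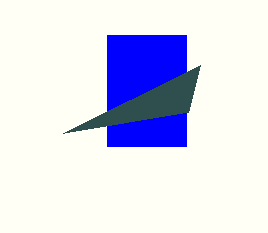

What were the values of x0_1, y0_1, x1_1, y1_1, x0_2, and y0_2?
x0_1 = 107
y0_1 = 35
x1_1 = 186
y1_1 = 146
x0_2 = 63
y0_2 = 133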